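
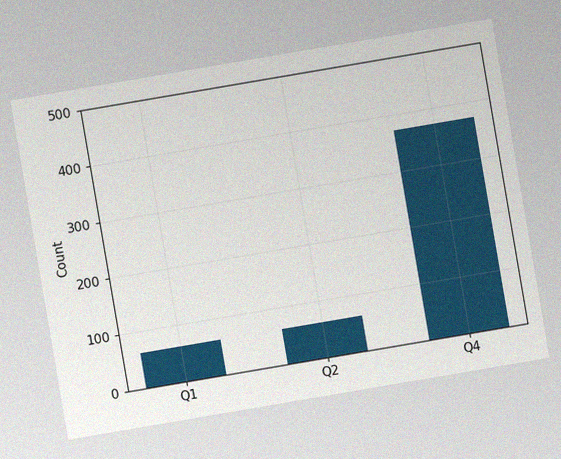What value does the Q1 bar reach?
62

The chart is tilted about 10° counter-clockwise, with some photo noise. Reading along the chart's y-axis, the Q1 bar reaches 62.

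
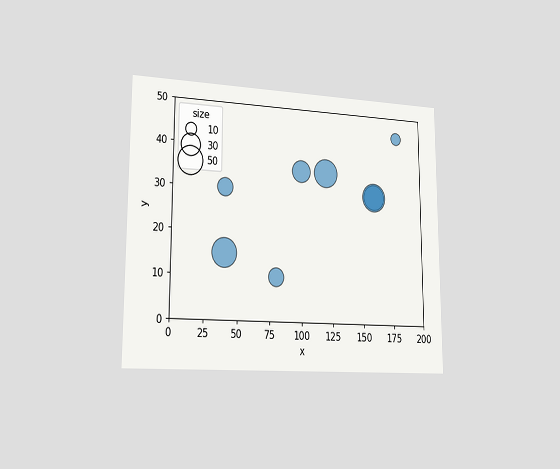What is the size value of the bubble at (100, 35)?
30

The chart is viewed slightly from the left. Matching the bubble at (100, 35) against the size legend gives 30.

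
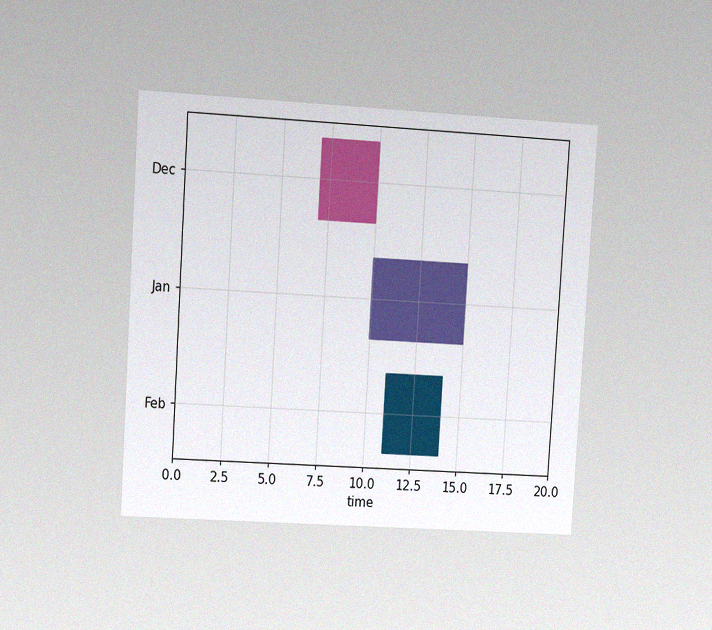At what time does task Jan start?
10

The chart is tilted about 4° clockwise and viewed at a slight angle, with some photo noise. The Jan bar begins at t=10.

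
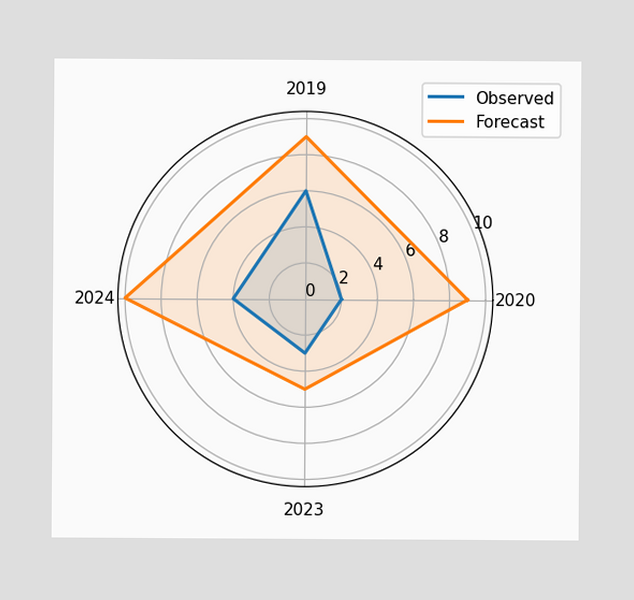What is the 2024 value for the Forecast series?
On the 2024 axis, Forecast reaches 10.

10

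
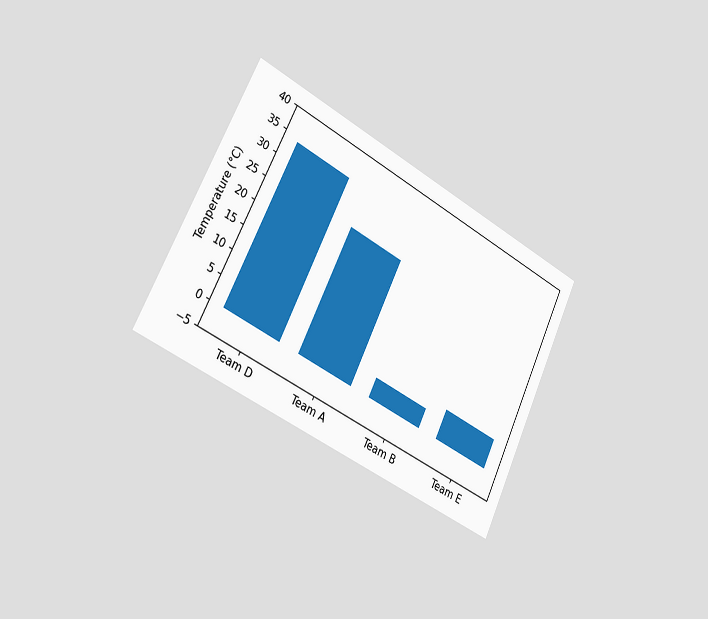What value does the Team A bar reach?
The chart is tilted about 26° clockwise and viewed slightly from the left. Reading along the chart's y-axis, the Team A bar reaches 26°C.

26°C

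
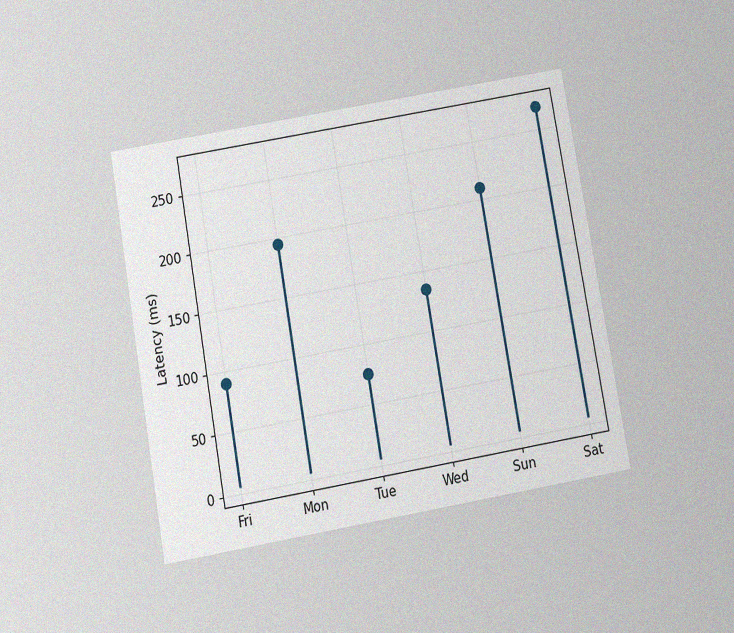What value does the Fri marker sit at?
90ms

The chart is tilted about 10° counter-clockwise and viewed slightly from below, with some photo noise. The Fri marker sits at 90ms.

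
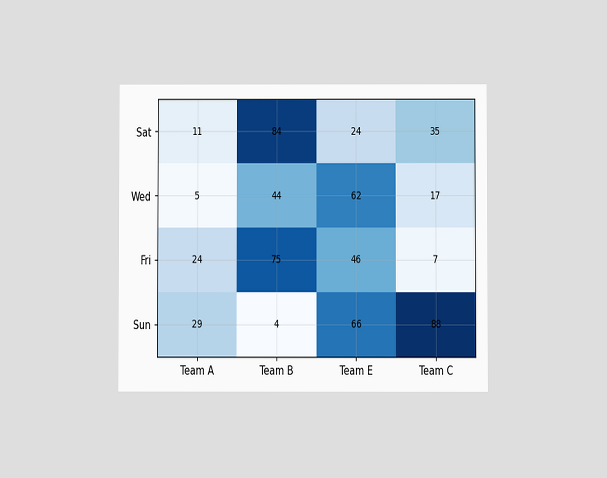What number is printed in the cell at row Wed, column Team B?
The chart is viewed at a slight angle. The (Wed, Team B) cell reads 44.

44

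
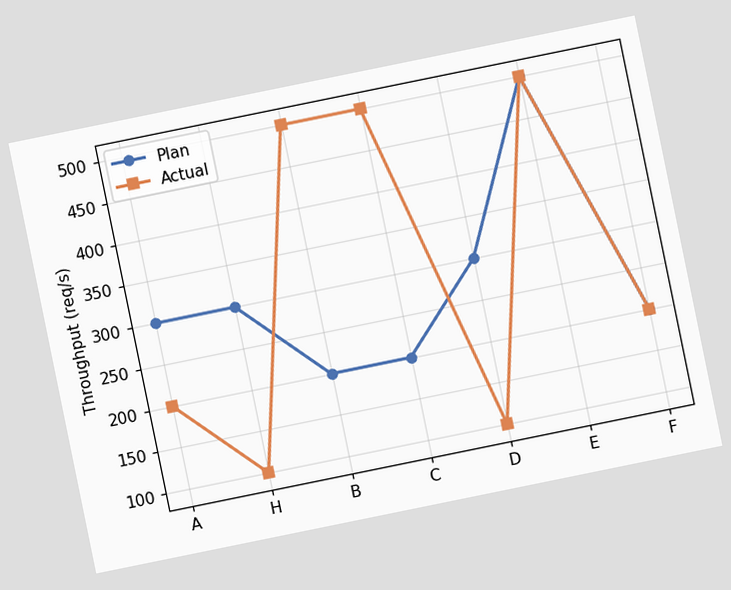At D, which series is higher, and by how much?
The chart is tilted about 12° counter-clockwise. At D, Plan sits above the other line by 200req/s.

Plan, by 200req/s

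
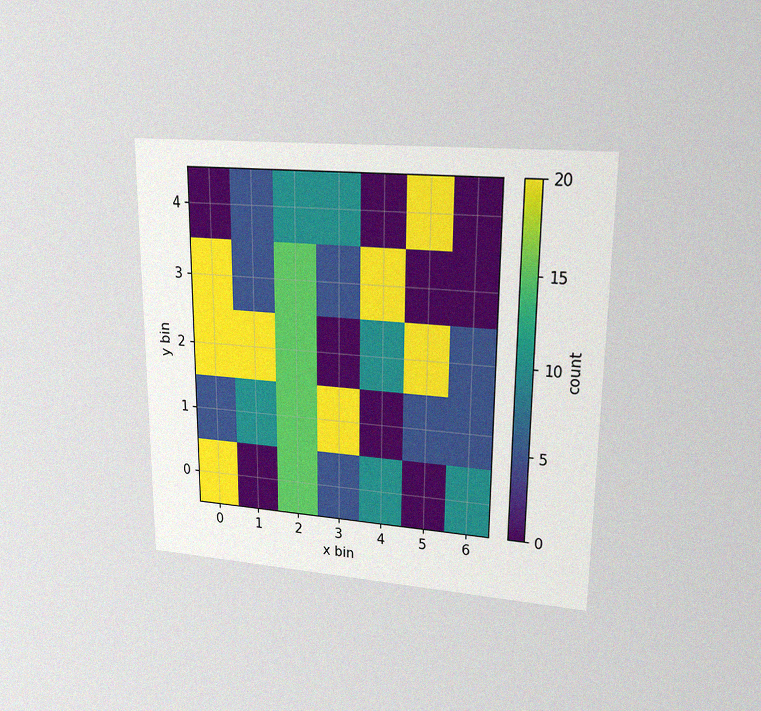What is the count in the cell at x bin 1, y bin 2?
20

The chart is viewed at a slight angle, with some photo noise. Matching the cell (1, 2) against the colorbar gives 20.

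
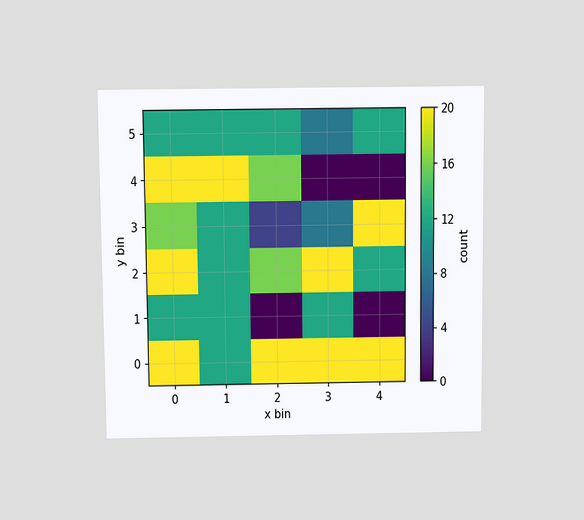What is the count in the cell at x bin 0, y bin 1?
The chart is viewed slightly from above. Matching the cell (0, 1) against the colorbar gives 12.

12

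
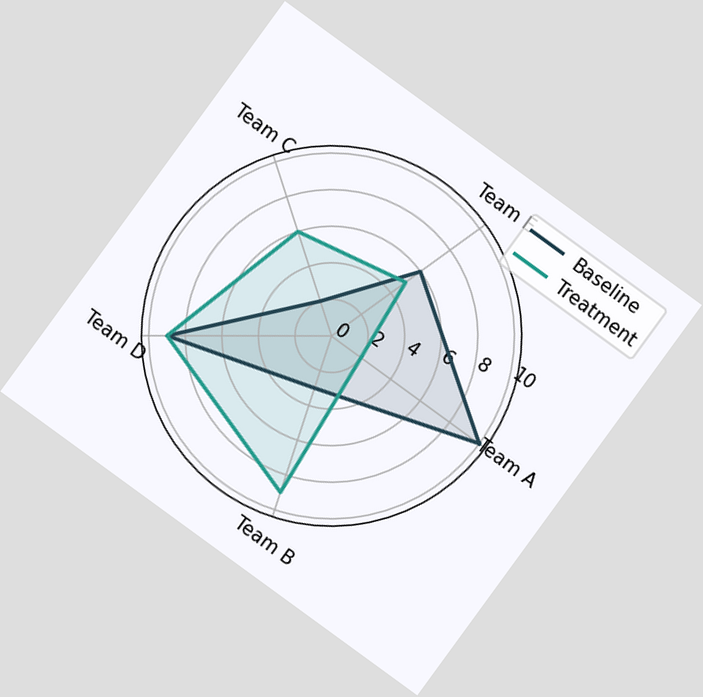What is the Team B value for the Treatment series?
9

The chart is tilted about 36° clockwise. On the Team B axis, Treatment reaches 9.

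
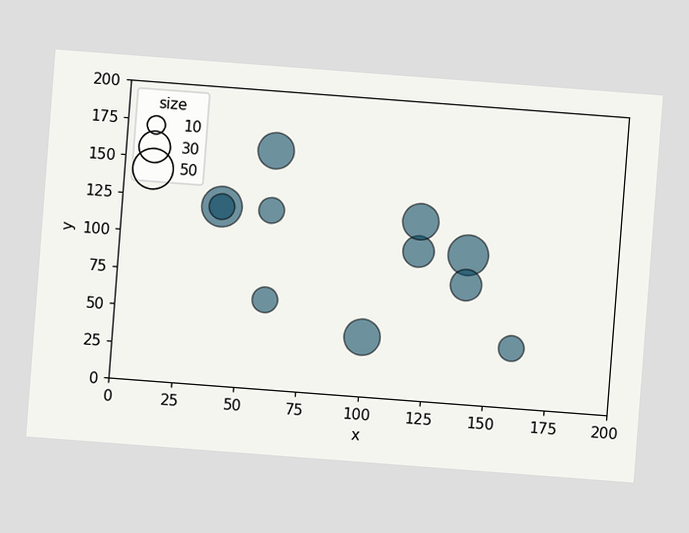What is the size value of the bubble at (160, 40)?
20

The chart is tilted about 4° clockwise. Matching the bubble at (160, 40) against the size legend gives 20.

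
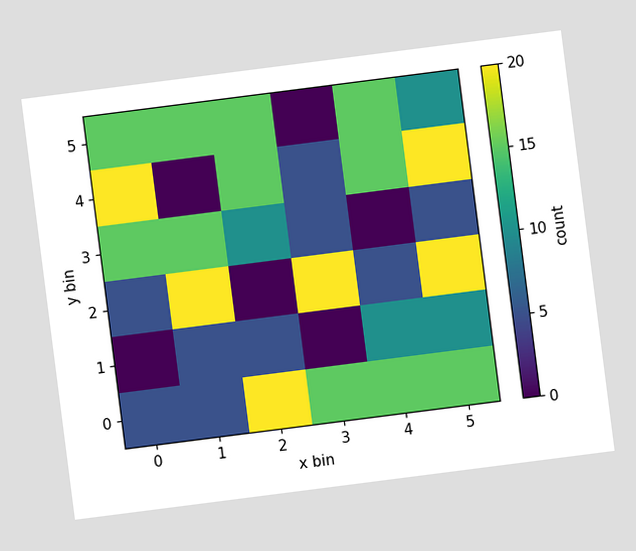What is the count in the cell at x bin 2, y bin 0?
20

The chart is tilted about 7° counter-clockwise. Matching the cell (2, 0) against the colorbar gives 20.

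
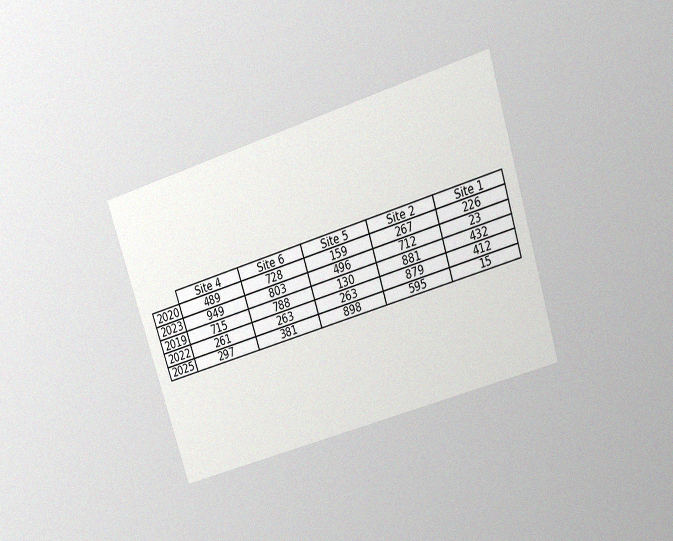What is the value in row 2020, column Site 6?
728

The chart is tilted about 18° counter-clockwise and viewed slightly from above, with some photo noise. The (2020, Site 6) cell reads 728.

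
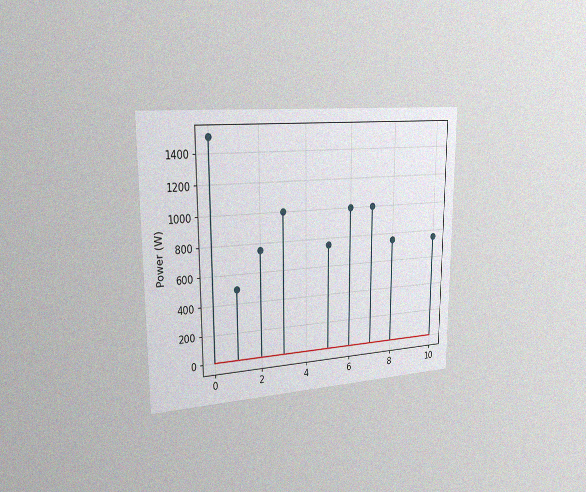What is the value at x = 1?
500W

The chart is viewed slightly from the left, with some photo noise. The stem at x=1 reaches 500W.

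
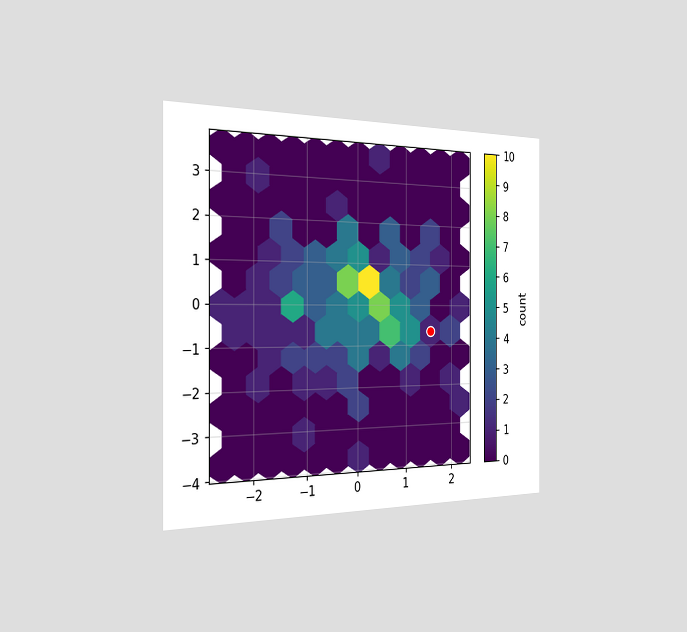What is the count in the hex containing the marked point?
The chart is viewed slightly from the left. The marked hex reads 1 on the colorbar.

1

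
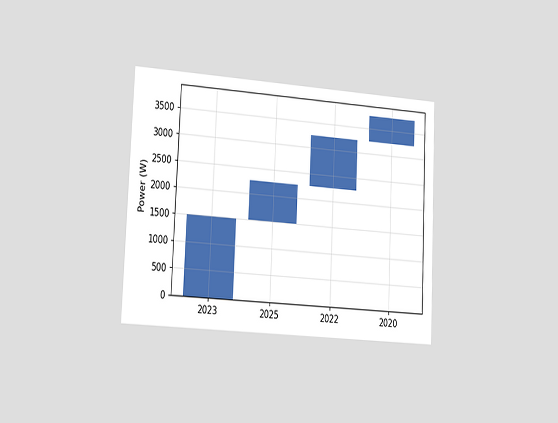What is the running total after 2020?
The chart is tilted about 3° clockwise and viewed slightly from the left. After 2020 the running total reaches 3750W.

3750W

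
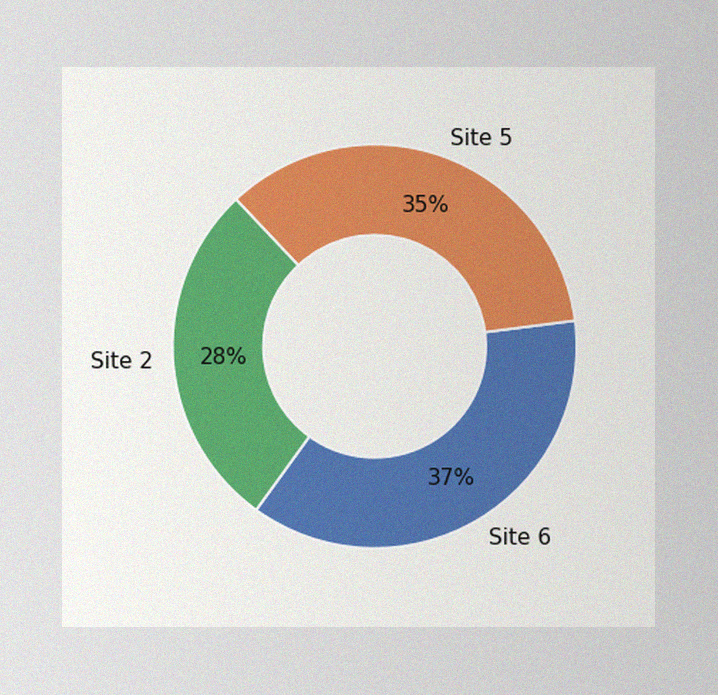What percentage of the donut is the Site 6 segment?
37%

The image has some photo noise and uneven lighting. The Site 6 segment takes up 37% of the ring.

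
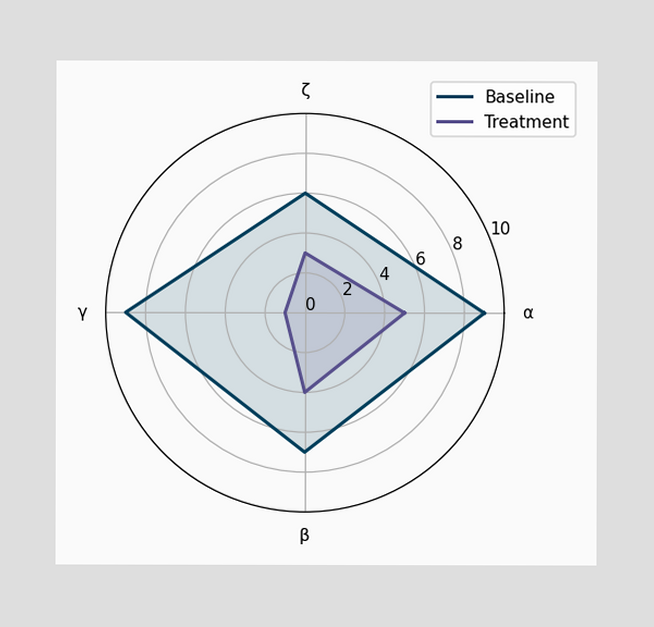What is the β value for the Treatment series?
On the β axis, Treatment reaches 4.

4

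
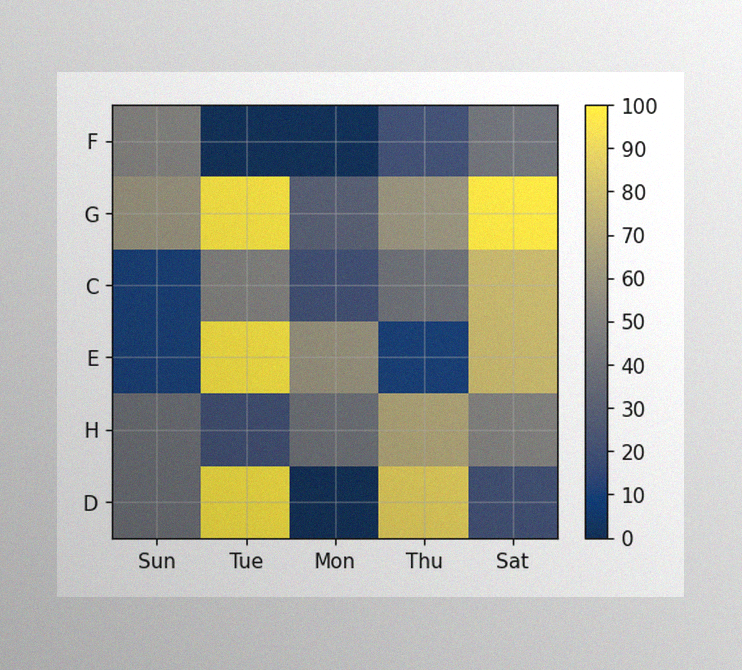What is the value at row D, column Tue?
The image has some photo noise and uneven lighting. Matching cell (D, Tue) against the colorbar gives 100.

100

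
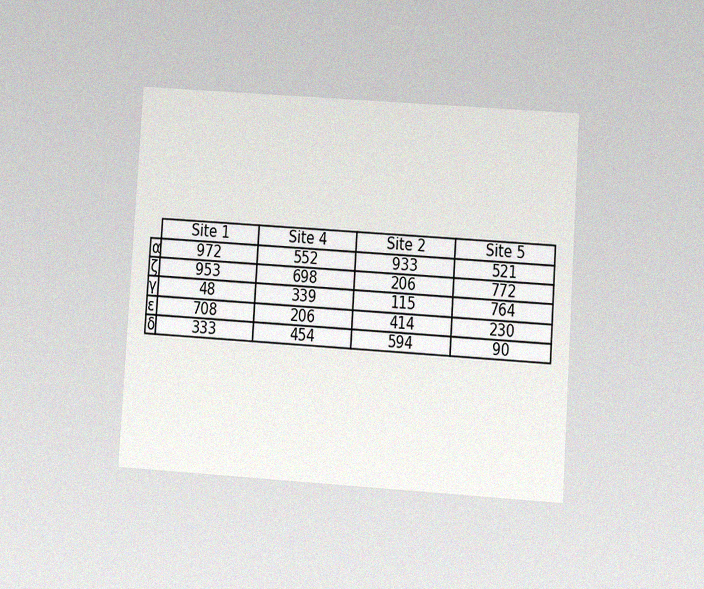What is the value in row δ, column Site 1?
The chart is tilted about 4° clockwise and viewed at a slight angle, with some photo noise. The (δ, Site 1) cell reads 333.

333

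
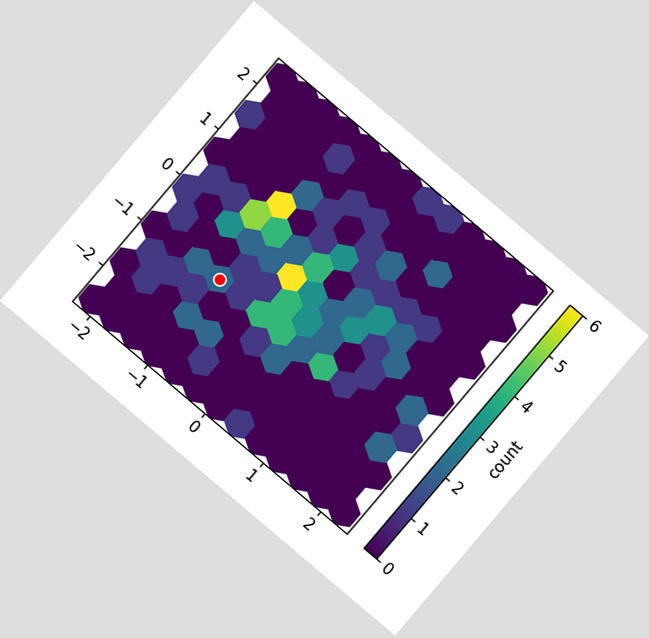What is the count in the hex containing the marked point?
The chart is tilted about 40° clockwise. The marked hex reads 2 on the colorbar.

2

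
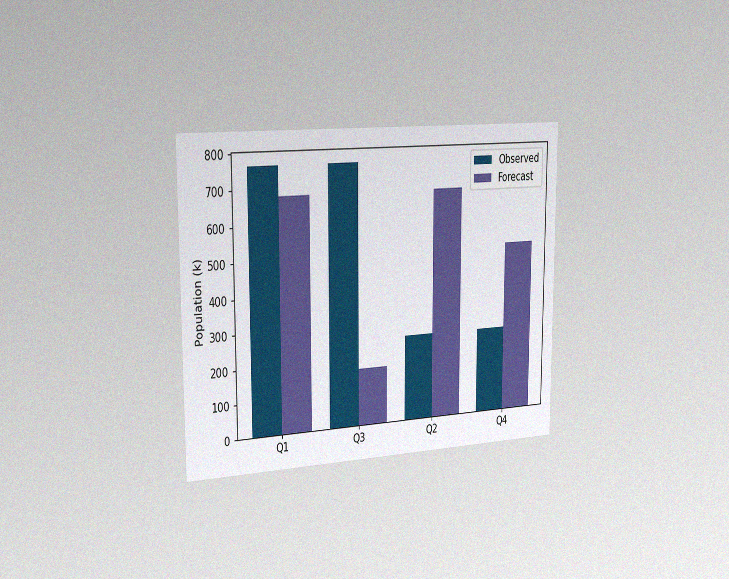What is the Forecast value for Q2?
The chart is viewed slightly from the left, with some photo noise. The Forecast bar at Q2 reaches 680k on the y-axis.

680k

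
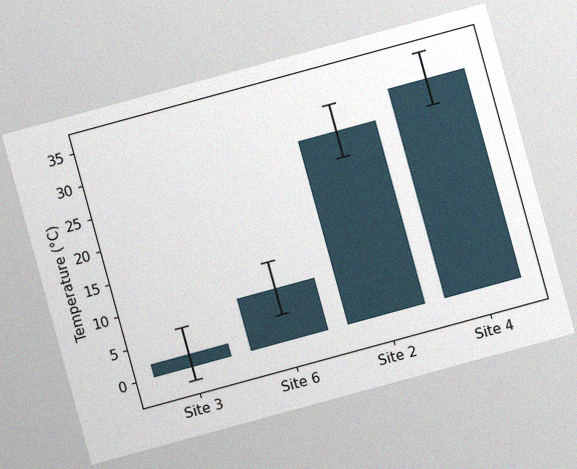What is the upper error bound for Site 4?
The chart is tilted about 15° counter-clockwise, with some photo noise. The Site 4 bar's upper whisker reaches 36°C.

36°C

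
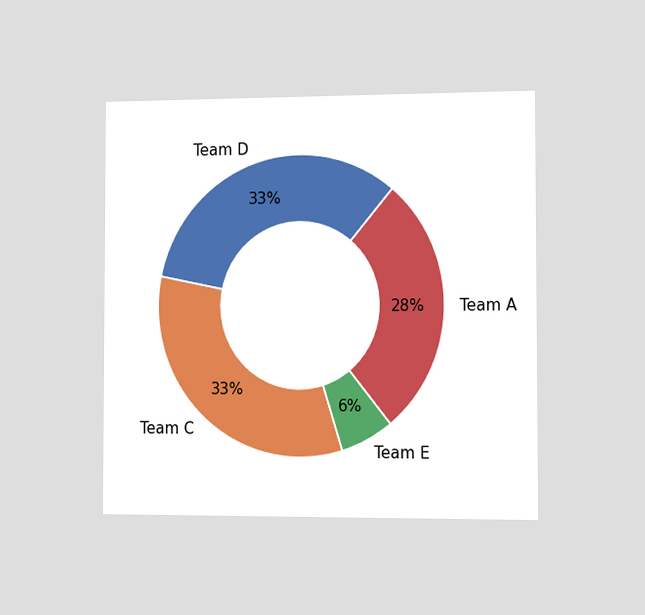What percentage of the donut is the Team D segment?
33%

The chart is viewed slightly from the right. The Team D segment takes up 33% of the ring.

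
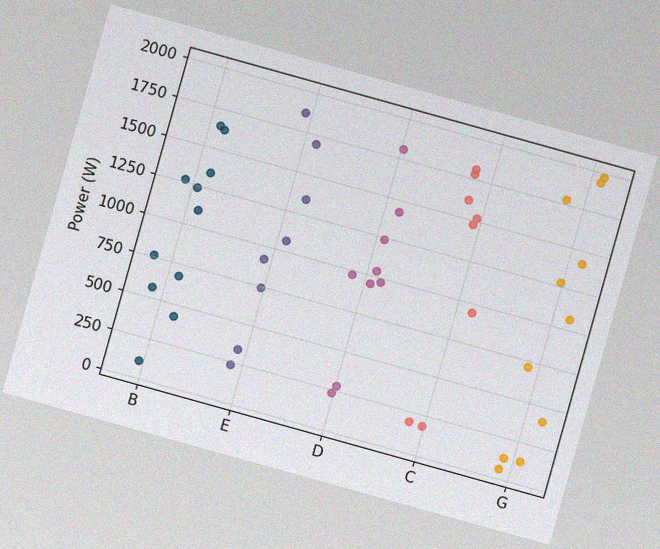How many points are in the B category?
The chart is tilted about 16° clockwise, with some photo noise. Counting the markers in the B column gives 11.

11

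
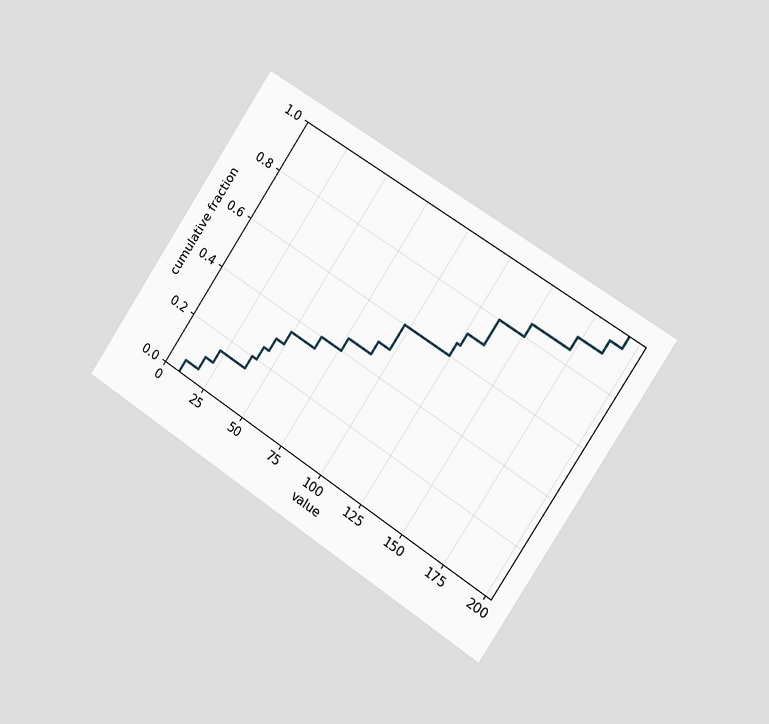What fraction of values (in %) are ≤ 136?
The chart is tilted about 34° clockwise and viewed slightly from the right. At x=136 the ECDF step is at 80%.

80%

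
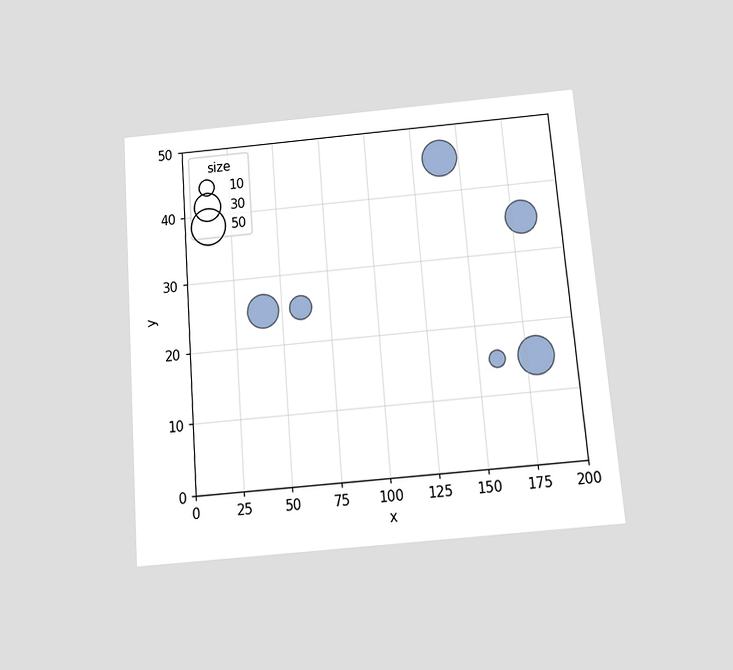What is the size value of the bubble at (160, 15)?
10

The chart is tilted about 5° counter-clockwise and viewed slightly from below. Matching the bubble at (160, 15) against the size legend gives 10.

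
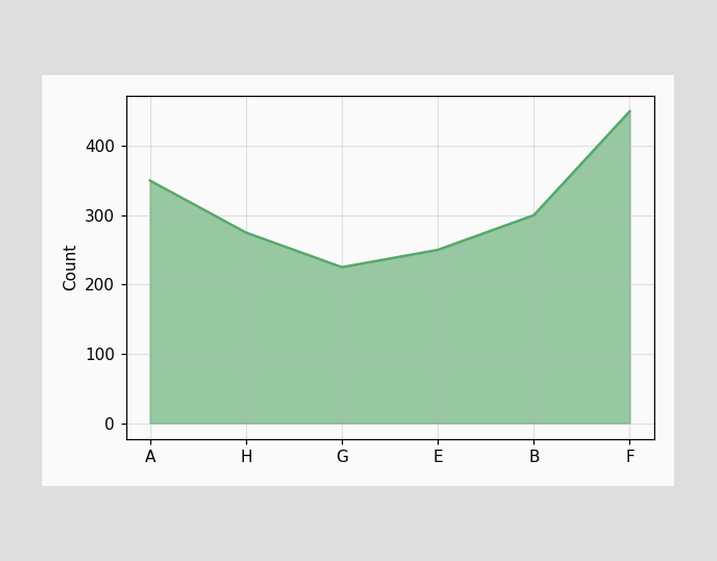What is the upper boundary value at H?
At H the upper boundary is at 275.

275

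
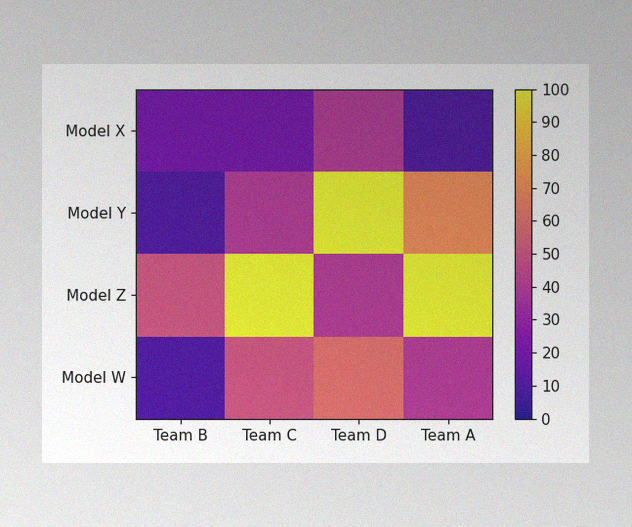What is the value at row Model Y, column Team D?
100

The image has some photo noise and uneven lighting. Matching cell (Model Y, Team D) against the colorbar gives 100.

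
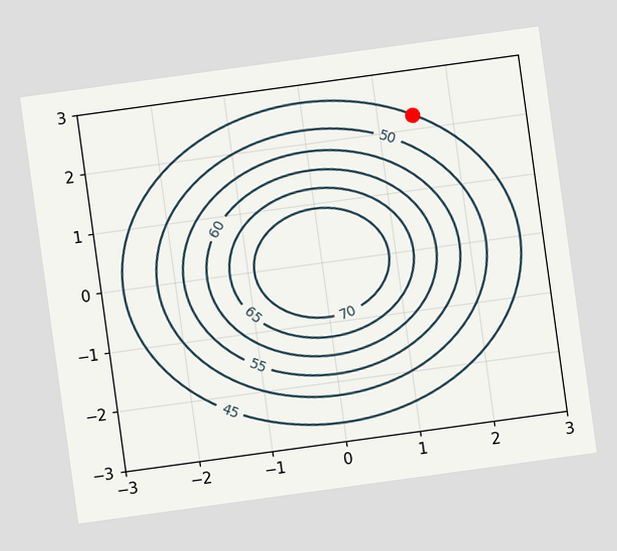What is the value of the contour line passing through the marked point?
The chart is tilted about 8° counter-clockwise. The marked point sits on the contour labelled 45.

45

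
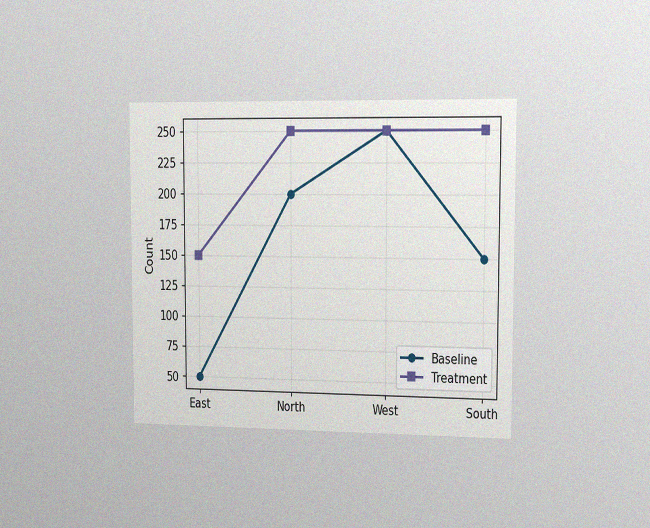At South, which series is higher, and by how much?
The chart is viewed slightly from the right, with some photo noise. At South, Treatment sits above the other line by 100.

Treatment, by 100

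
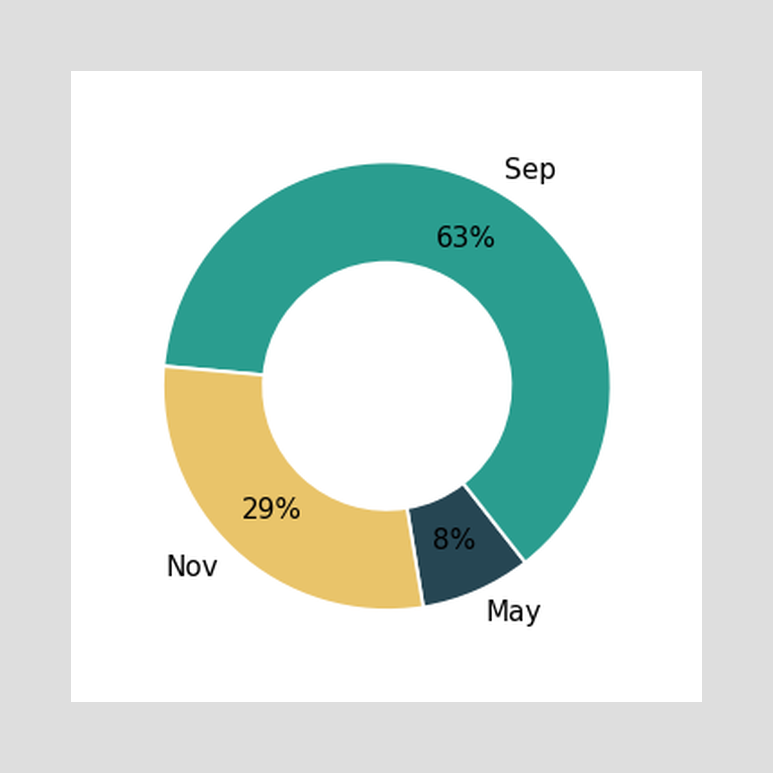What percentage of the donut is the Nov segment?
29%

The Nov segment takes up 29% of the ring.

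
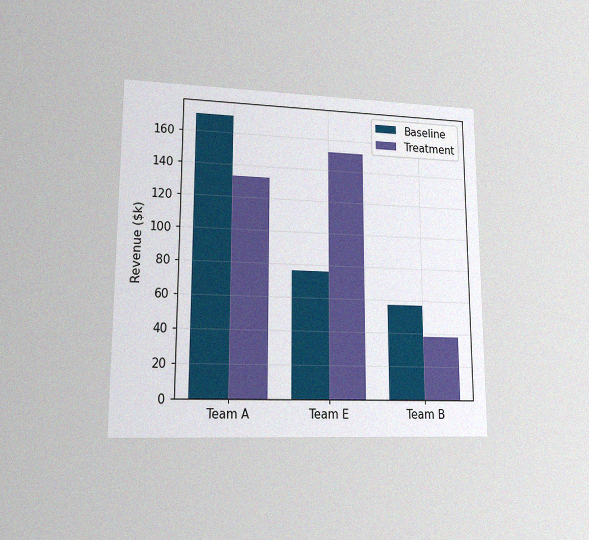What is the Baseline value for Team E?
The chart is viewed at a slight angle, with some photo noise. The Baseline bar at Team E reaches $76k on the y-axis.

$76k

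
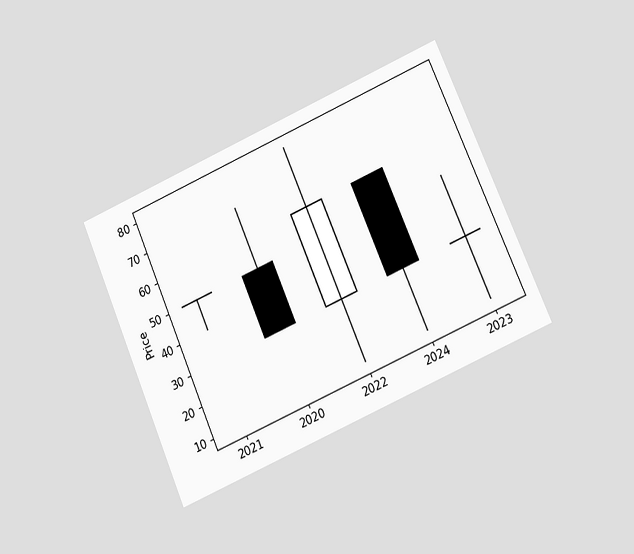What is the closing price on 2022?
The chart is tilted about 23° counter-clockwise and viewed at a slight angle. The 2022 candle closes at 60.

60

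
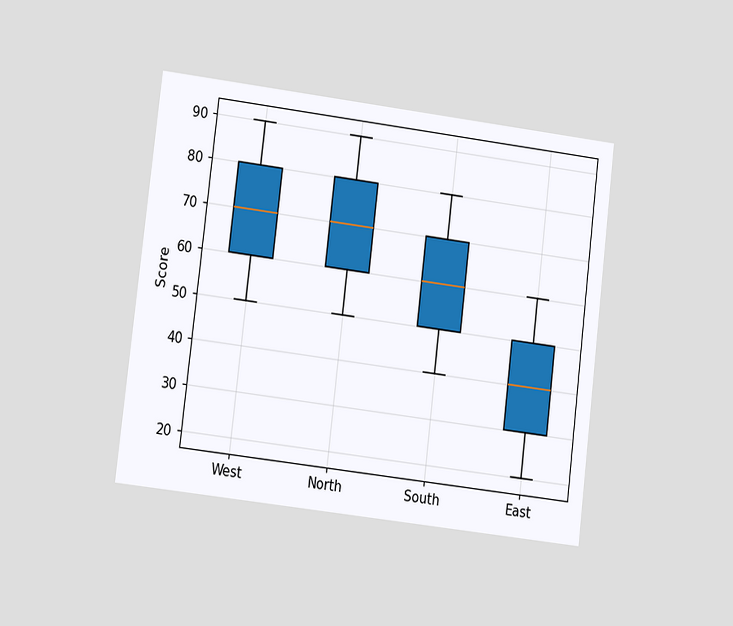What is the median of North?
The chart is tilted about 7° clockwise and viewed at a slight angle. The median line in the North box sits at 70.

70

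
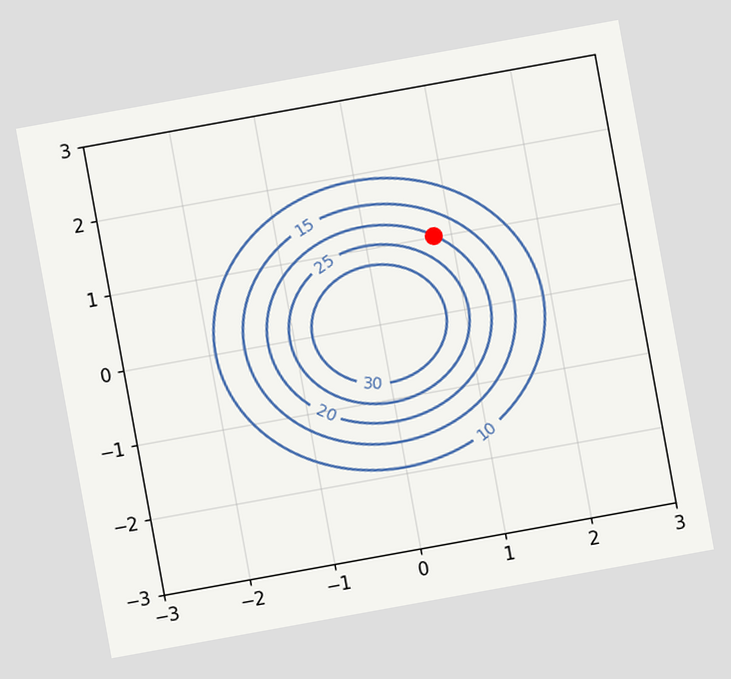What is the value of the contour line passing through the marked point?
The chart is tilted about 10° counter-clockwise. The marked point sits on the contour labelled 20.

20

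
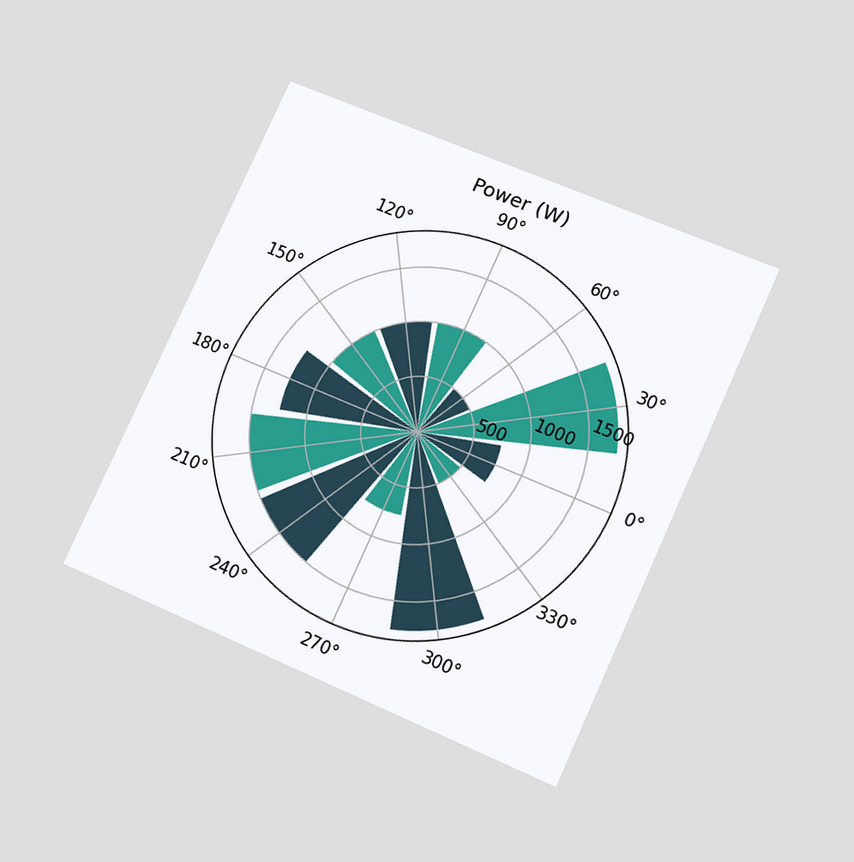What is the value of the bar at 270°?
750W

The chart is tilted about 24° clockwise and viewed slightly from below. The bar at 270° reaches 750W on the radial axis.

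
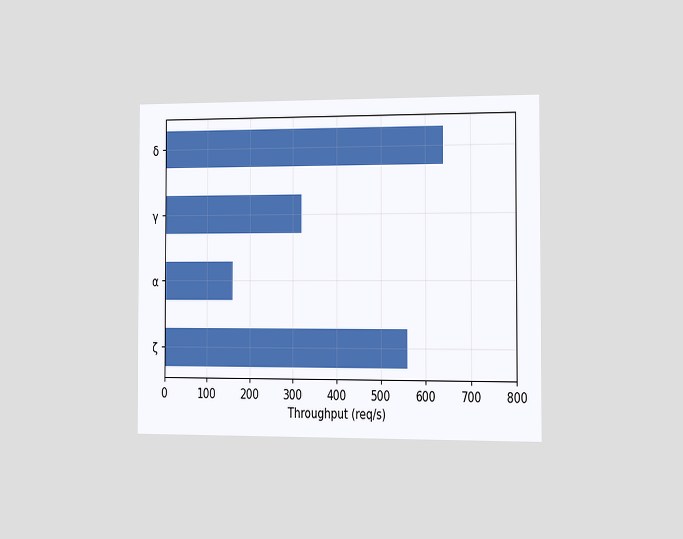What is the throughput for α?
The chart is viewed slightly from the right. Reading along the chart's x-axis, the α bar reaches 160req/s.

160req/s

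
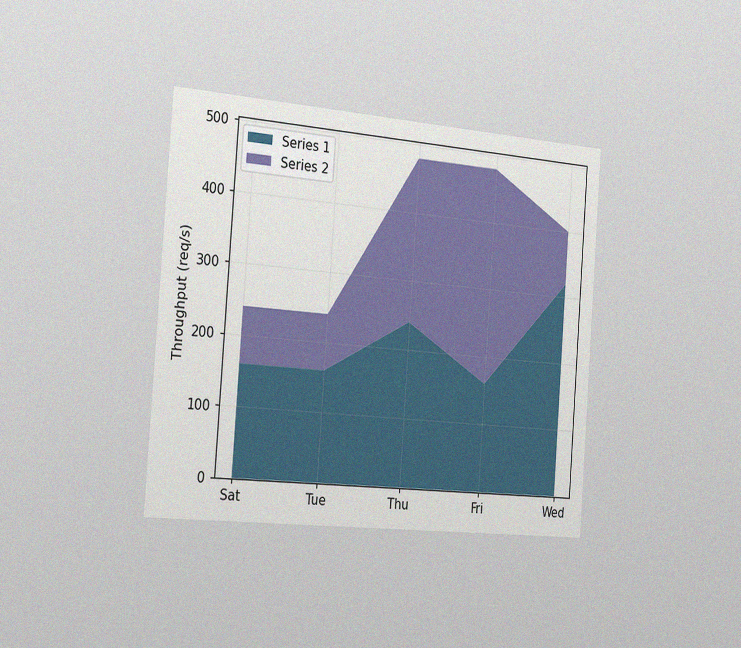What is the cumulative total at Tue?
The chart is tilted about 4° clockwise and viewed slightly from the left, with some photo noise. The stacked total at Tue reaches 240req/s.

240req/s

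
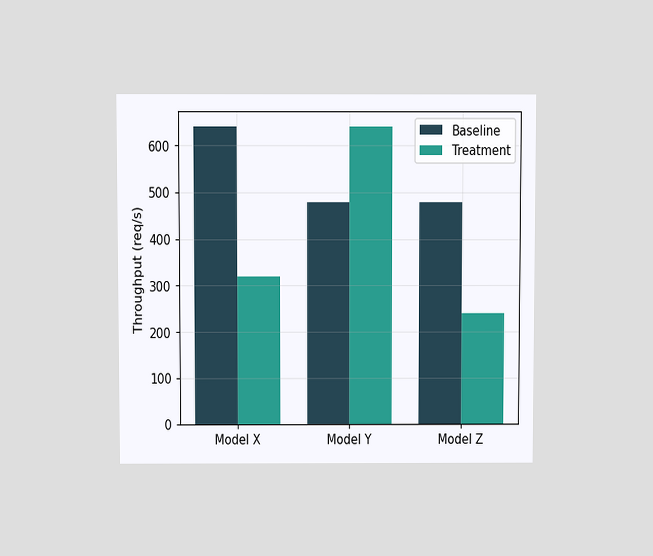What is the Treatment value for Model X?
320req/s

The chart is viewed slightly from above. The Treatment bar at Model X reaches 320req/s on the y-axis.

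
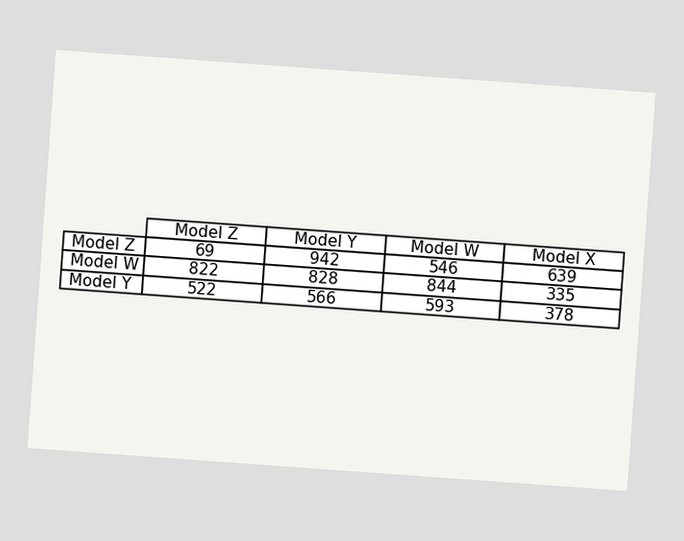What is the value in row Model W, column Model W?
The chart is tilted about 4° clockwise. The (Model W, Model W) cell reads 844.

844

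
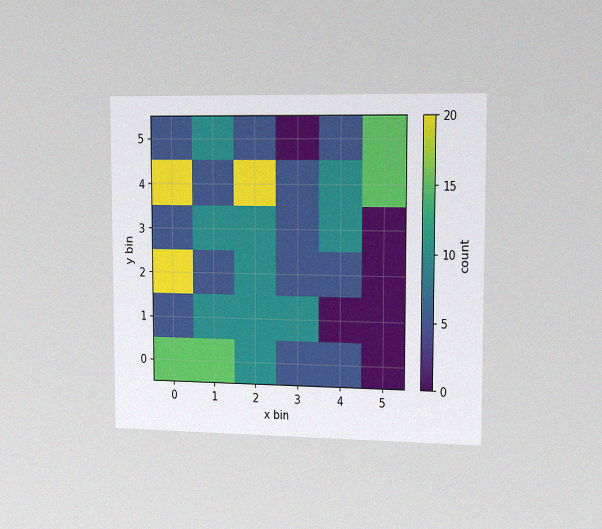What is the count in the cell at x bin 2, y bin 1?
The chart is viewed slightly from the right, with some photo noise. Matching the cell (2, 1) against the colorbar gives 10.

10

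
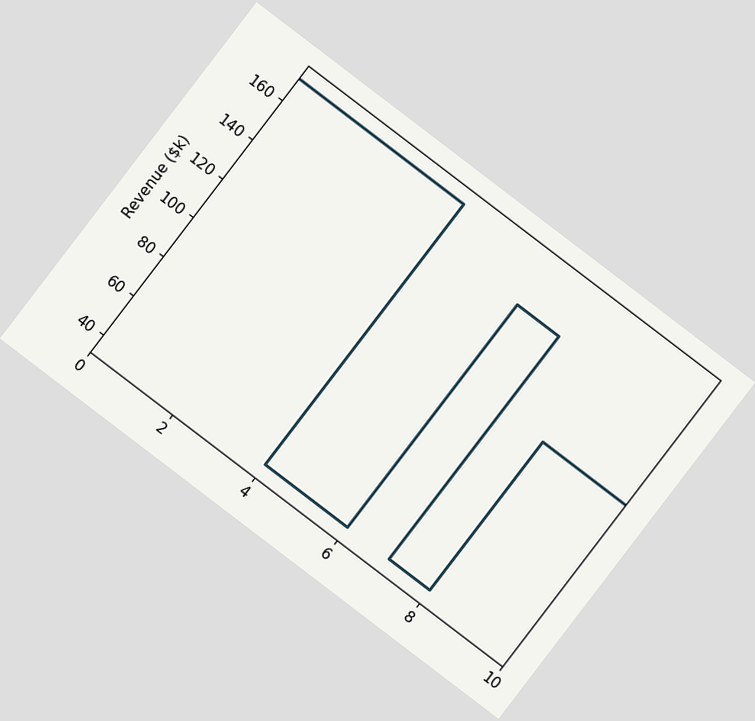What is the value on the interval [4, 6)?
The chart is tilted about 37° clockwise. On [4, 6) the step sits at $38k.

$38k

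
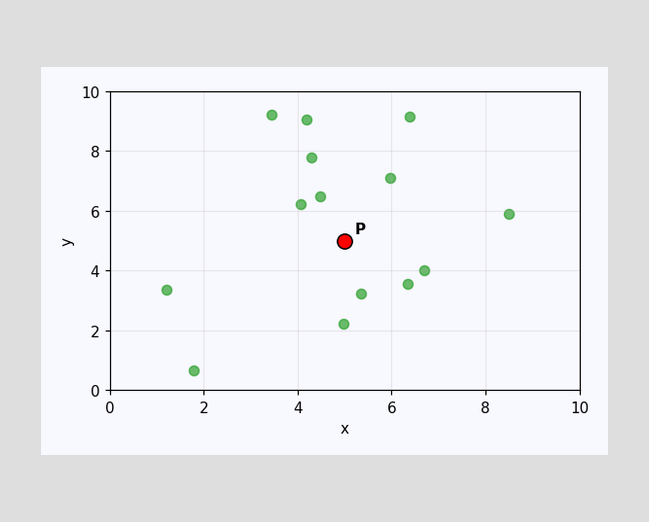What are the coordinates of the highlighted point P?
Following the gridlines from P to each axis, P sits at (5, 5).

(5, 5)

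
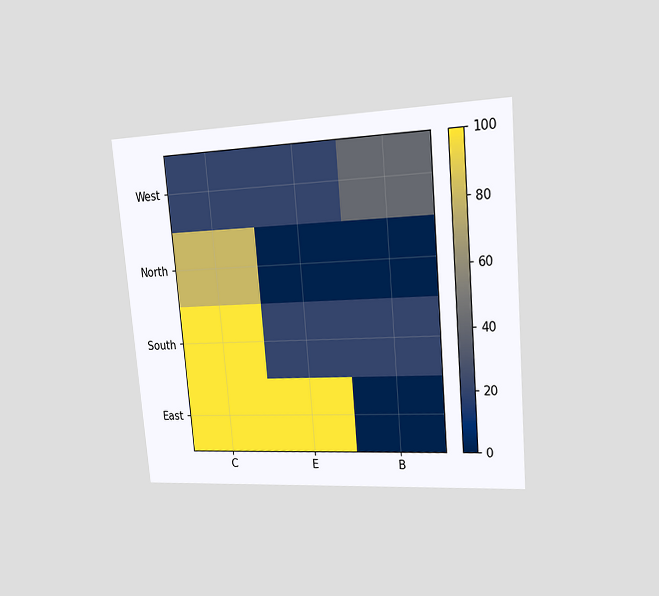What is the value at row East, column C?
100

The chart is tilted about 5° counter-clockwise and viewed slightly from the right. Matching cell (East, C) against the colorbar gives 100.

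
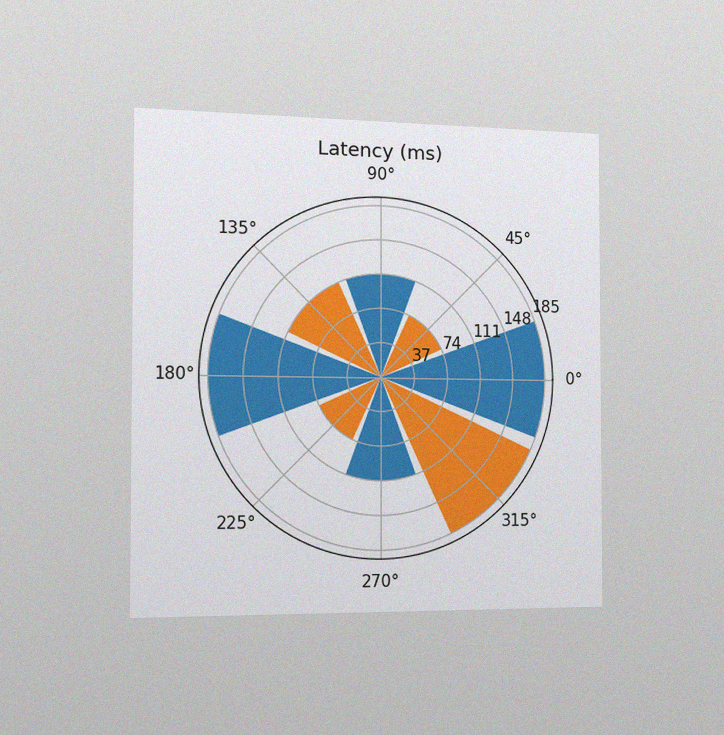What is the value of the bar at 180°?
185ms

The chart is viewed slightly from the left, with some photo noise. The bar at 180° reaches 185ms on the radial axis.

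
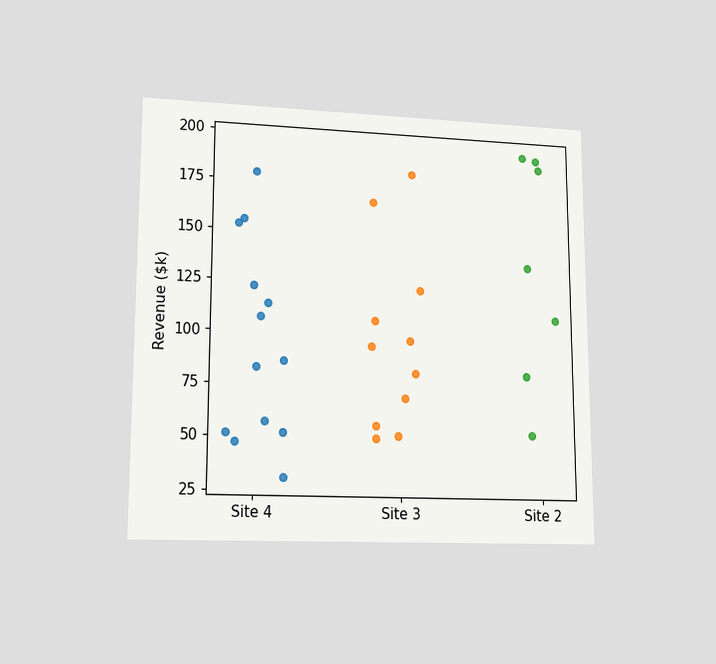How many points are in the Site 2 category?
The chart is viewed at a slight angle. Counting the markers in the Site 2 column gives 7.

7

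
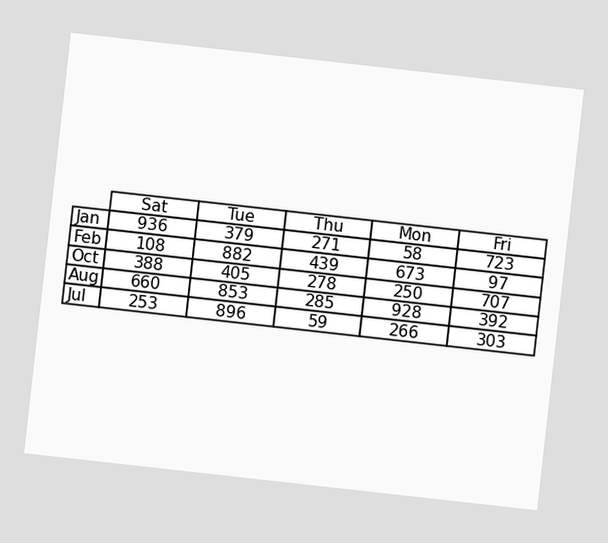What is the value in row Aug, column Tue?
853

The chart is tilted about 6° clockwise. The (Aug, Tue) cell reads 853.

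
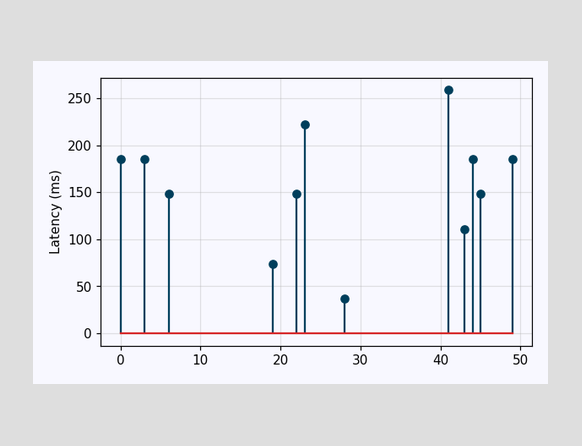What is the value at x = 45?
The stem at x=45 reaches 148ms.

148ms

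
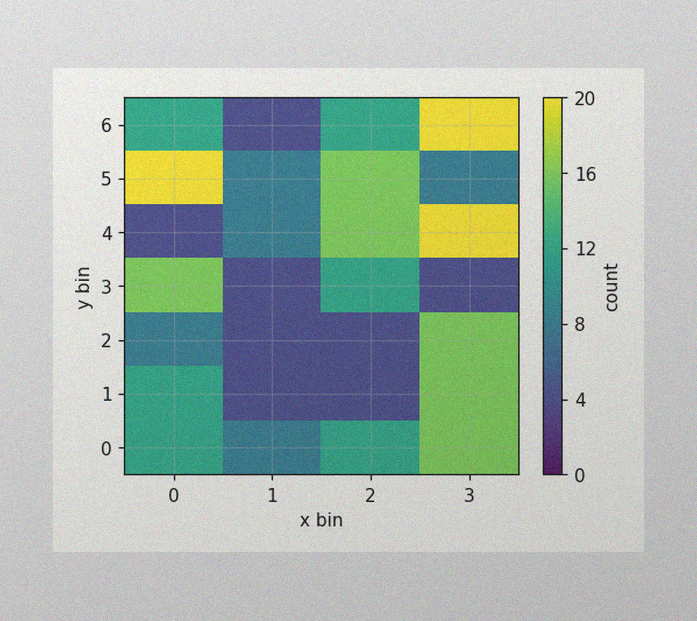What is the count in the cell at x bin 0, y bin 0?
The image has some photo noise and uneven lighting. Matching the cell (0, 0) against the colorbar gives 12.

12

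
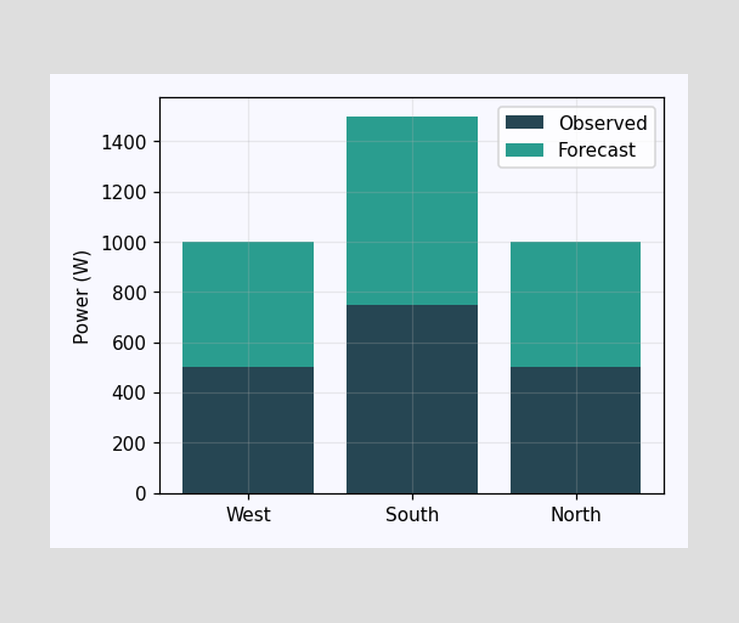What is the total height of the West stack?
The West stack's top reaches 1000W on the y-axis.

1000W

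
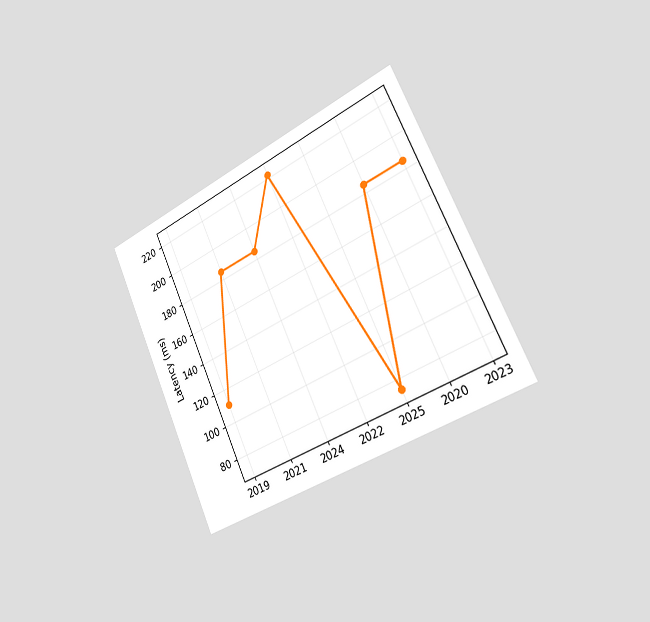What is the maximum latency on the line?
222ms

The chart is tilted about 24° counter-clockwise and viewed slightly from the right. The highest point is at 2022, and reading across to the y-axis gives 222ms.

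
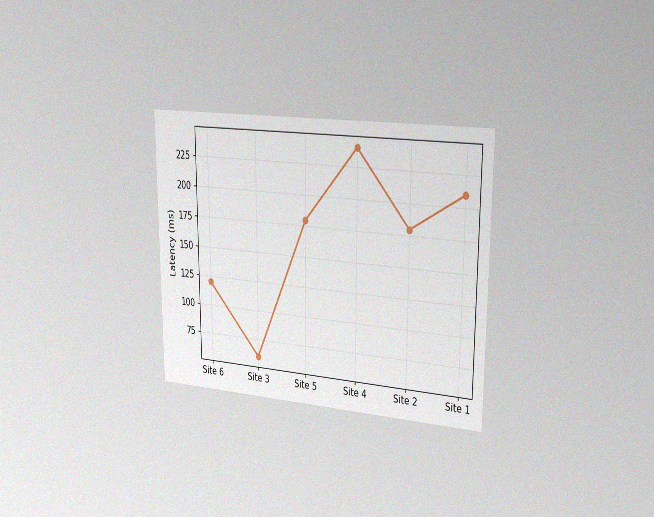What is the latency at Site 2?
180ms

The chart is viewed slightly from the right, with some photo noise. At Site 2, the line is at 180ms.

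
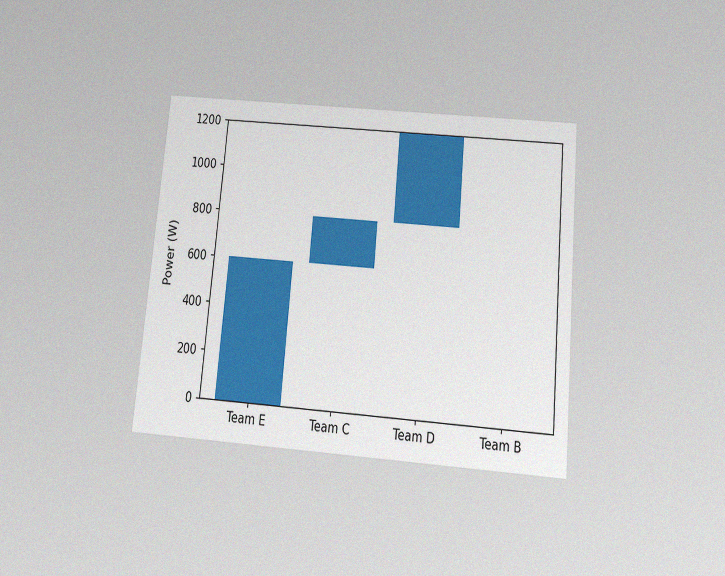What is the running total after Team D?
The chart is tilted about 5° clockwise and viewed slightly from below, with some photo noise. After Team D the running total reaches 1200W.

1200W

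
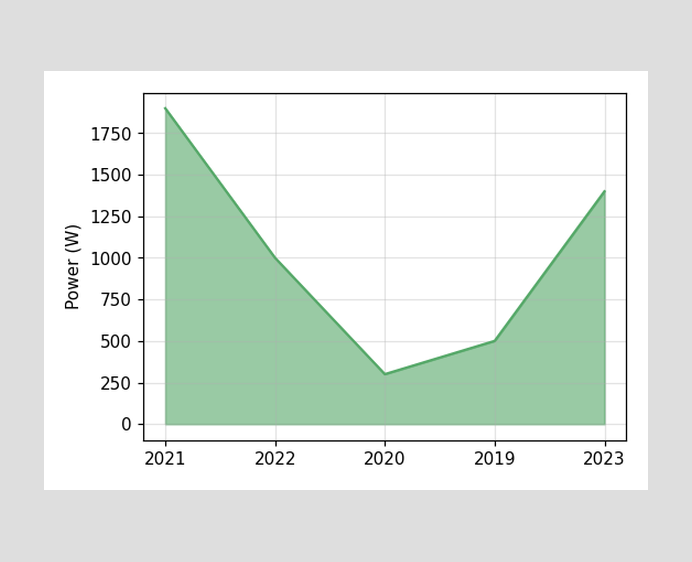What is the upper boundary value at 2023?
1400W

At 2023 the upper boundary is at 1400W.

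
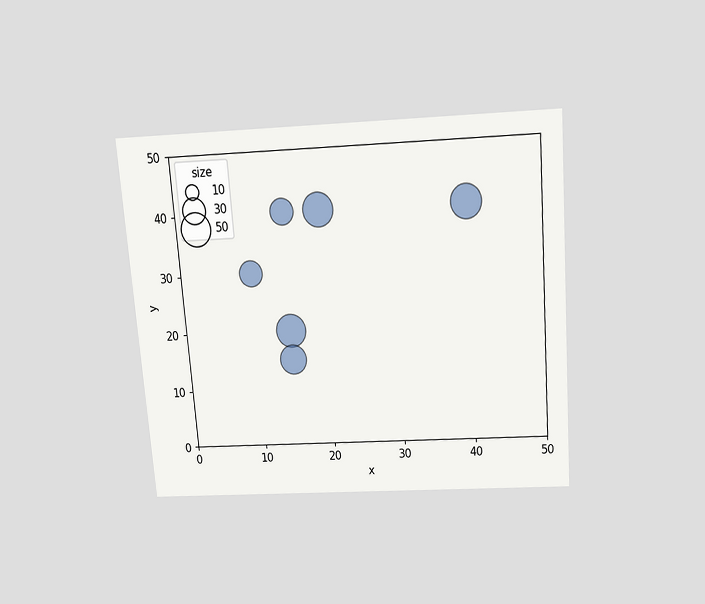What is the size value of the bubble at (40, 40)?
50

The chart is tilted about 4° counter-clockwise and viewed slightly from above. Matching the bubble at (40, 40) against the size legend gives 50.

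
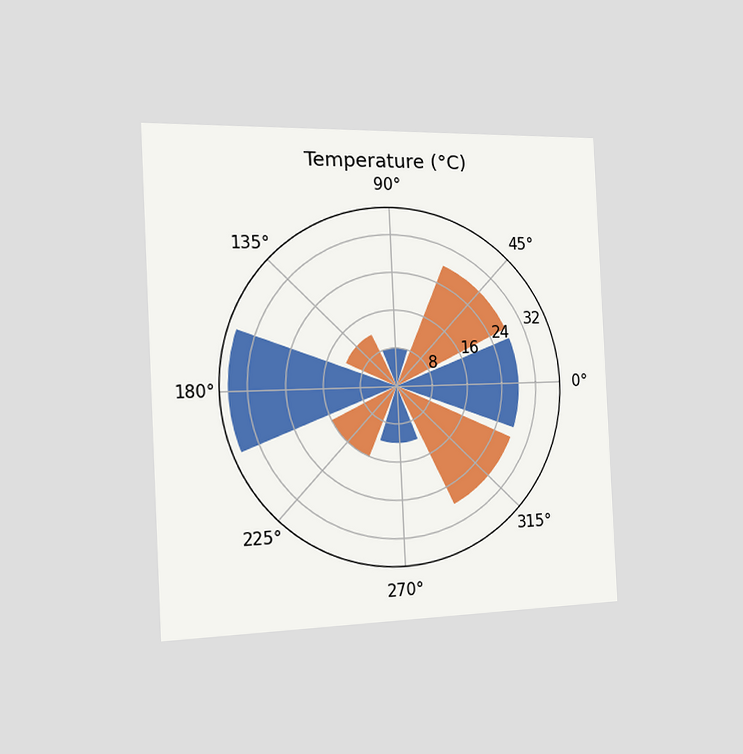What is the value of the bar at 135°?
The chart is tilted about 3° counter-clockwise and viewed slightly from the left. The bar at 135° reaches 12°C on the radial axis.

12°C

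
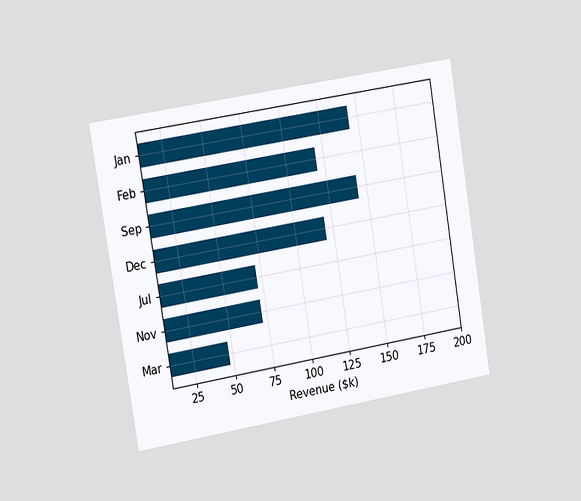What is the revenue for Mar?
$48k

The chart is tilted about 9° counter-clockwise and viewed slightly from the left. Reading along the chart's x-axis, the Mar bar reaches $48k.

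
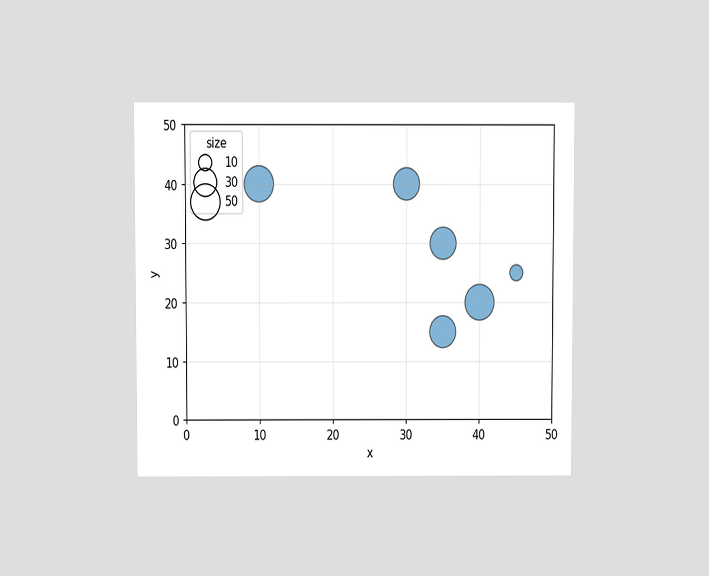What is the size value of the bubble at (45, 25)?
The chart is viewed slightly from above. Matching the bubble at (45, 25) against the size legend gives 10.

10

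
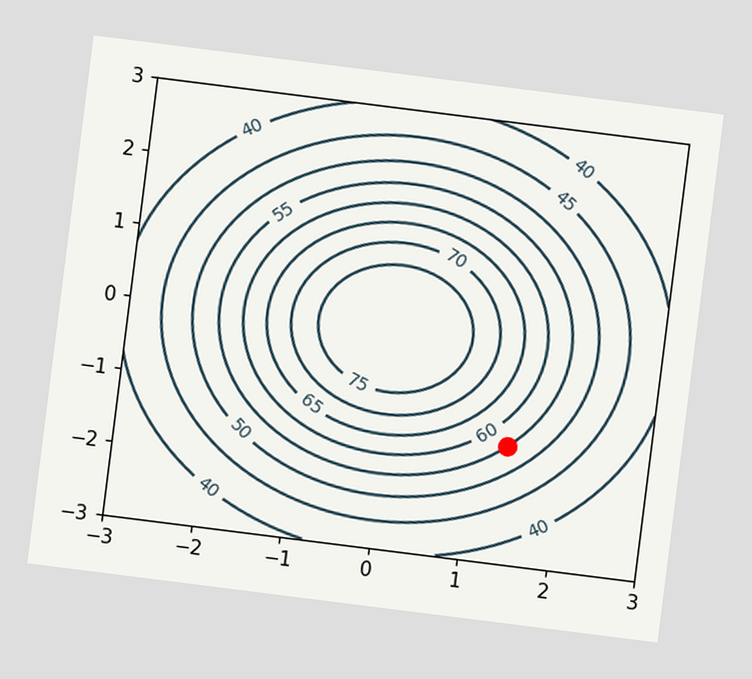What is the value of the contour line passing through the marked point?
The chart is tilted about 7° clockwise. The marked point sits on the contour labelled 55.

55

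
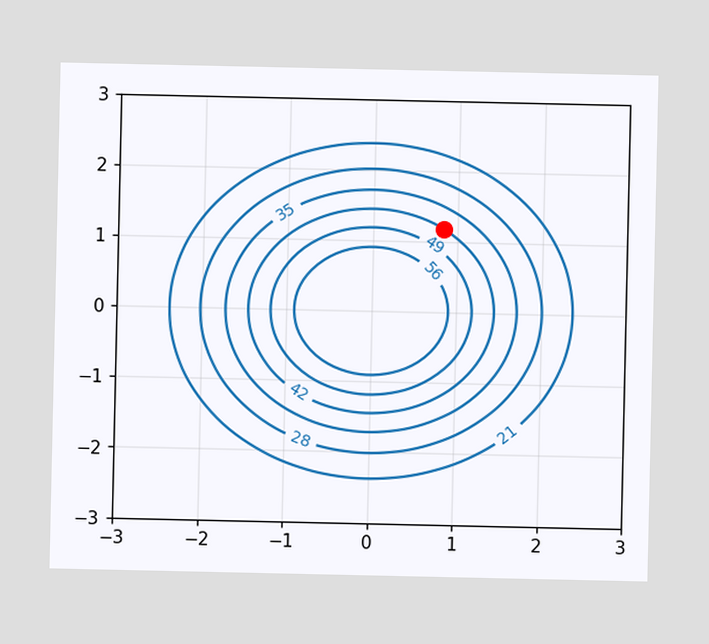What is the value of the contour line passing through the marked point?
The marked point sits on the contour labelled 42.

42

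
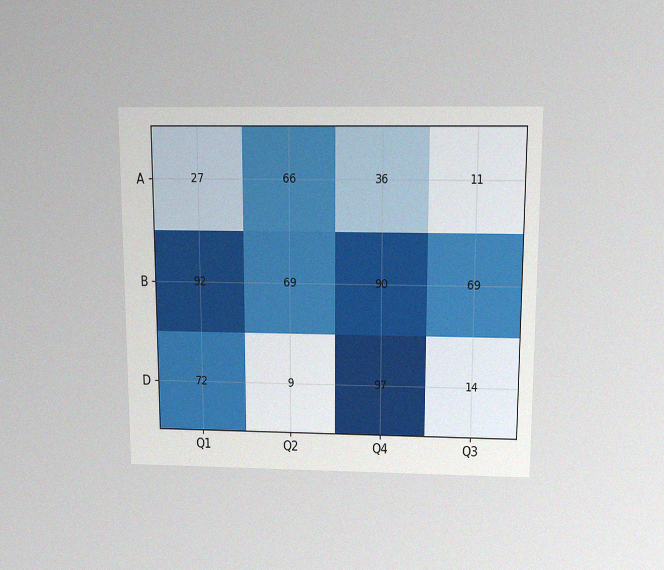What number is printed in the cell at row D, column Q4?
97

The chart is viewed slightly from above, with some photo noise. The (D, Q4) cell reads 97.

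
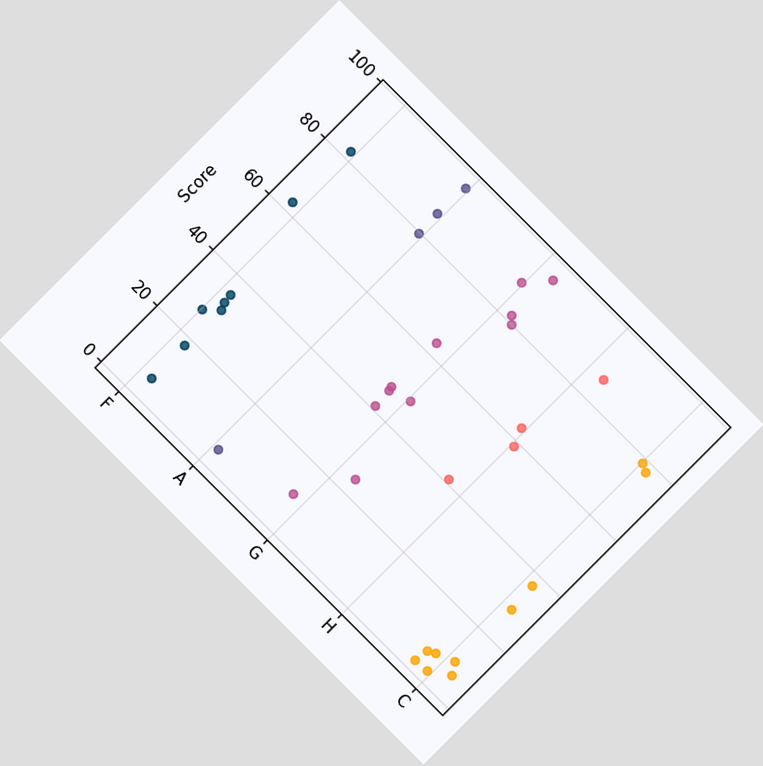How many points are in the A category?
The chart is tilted about 45° clockwise. Counting the markers in the A column gives 4.

4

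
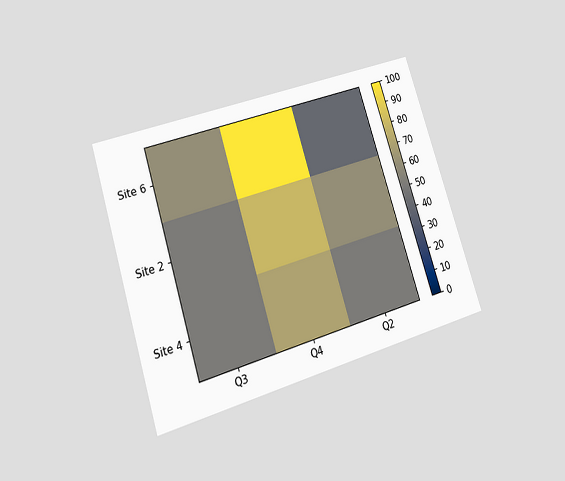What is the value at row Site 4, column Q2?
50

The chart is tilted about 17° counter-clockwise and viewed at a slight angle. Matching cell (Site 4, Q2) against the colorbar gives 50.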